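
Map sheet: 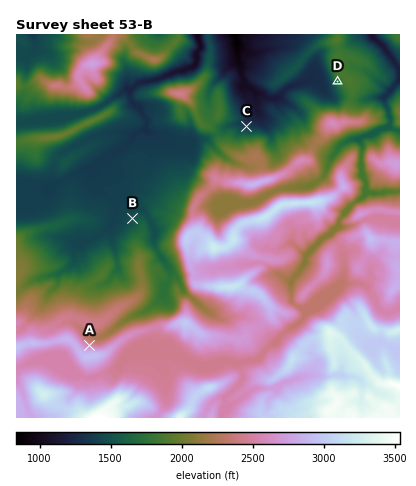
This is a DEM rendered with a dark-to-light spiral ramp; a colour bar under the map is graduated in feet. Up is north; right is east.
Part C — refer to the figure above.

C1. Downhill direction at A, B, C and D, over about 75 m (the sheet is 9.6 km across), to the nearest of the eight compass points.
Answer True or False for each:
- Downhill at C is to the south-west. False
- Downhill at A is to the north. True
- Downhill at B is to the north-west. True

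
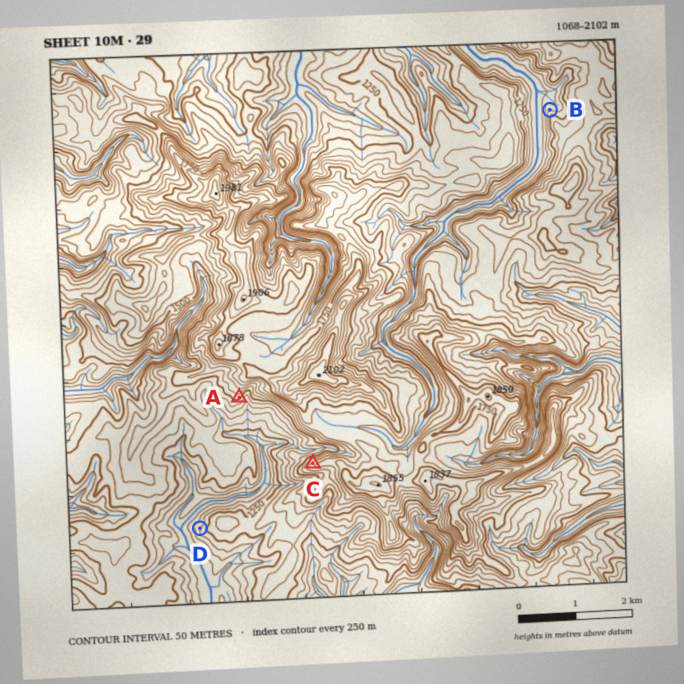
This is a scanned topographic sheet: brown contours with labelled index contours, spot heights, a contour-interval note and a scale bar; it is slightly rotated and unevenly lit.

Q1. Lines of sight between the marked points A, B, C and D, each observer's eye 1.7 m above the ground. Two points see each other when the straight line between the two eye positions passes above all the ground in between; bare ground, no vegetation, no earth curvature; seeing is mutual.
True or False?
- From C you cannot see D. True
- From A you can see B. False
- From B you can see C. False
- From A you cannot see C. False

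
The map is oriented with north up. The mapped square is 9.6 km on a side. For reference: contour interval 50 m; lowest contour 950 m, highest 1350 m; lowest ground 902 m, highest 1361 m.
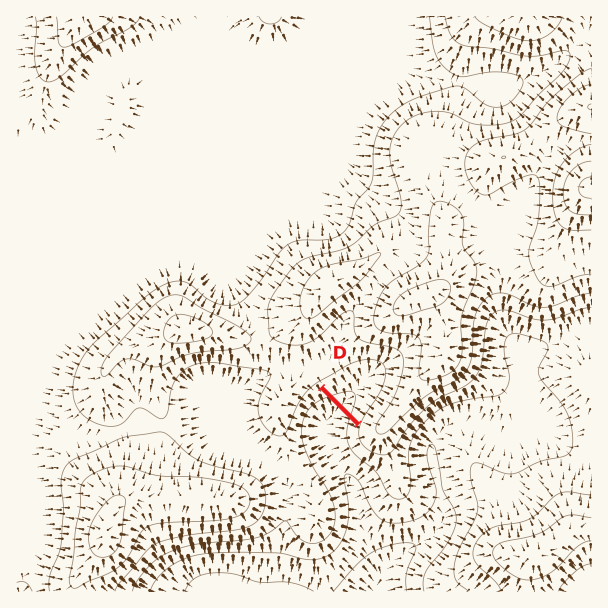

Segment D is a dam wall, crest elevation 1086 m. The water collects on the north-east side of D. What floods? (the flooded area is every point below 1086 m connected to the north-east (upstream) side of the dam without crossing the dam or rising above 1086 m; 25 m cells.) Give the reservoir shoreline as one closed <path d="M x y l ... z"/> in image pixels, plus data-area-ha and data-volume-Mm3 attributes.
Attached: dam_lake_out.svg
<path d="M371 366l-8 0-9 2-18 12-11 6 0 1 32 33 3-1 2-8 10-12 6-12 1-15-8-6z" data-area-ha="46" data-volume-Mm3="9.41"/>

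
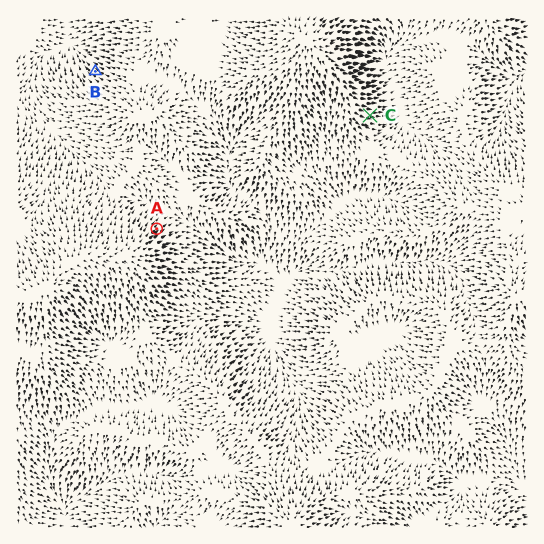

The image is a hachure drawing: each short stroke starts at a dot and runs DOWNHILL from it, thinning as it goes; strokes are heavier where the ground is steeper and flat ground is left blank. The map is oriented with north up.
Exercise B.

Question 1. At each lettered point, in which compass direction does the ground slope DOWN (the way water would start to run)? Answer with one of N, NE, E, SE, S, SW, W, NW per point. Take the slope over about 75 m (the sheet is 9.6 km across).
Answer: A NE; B NW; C E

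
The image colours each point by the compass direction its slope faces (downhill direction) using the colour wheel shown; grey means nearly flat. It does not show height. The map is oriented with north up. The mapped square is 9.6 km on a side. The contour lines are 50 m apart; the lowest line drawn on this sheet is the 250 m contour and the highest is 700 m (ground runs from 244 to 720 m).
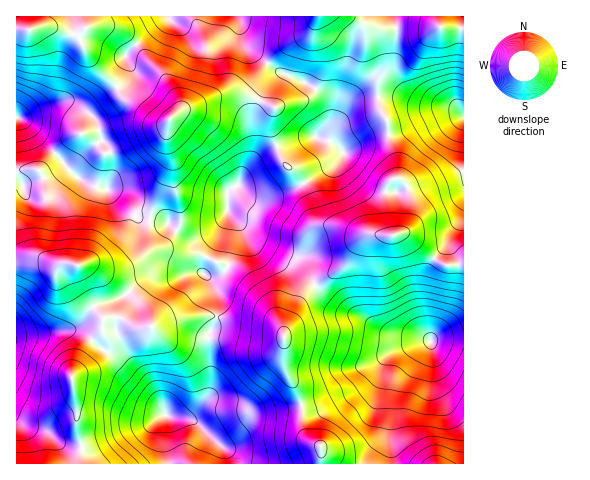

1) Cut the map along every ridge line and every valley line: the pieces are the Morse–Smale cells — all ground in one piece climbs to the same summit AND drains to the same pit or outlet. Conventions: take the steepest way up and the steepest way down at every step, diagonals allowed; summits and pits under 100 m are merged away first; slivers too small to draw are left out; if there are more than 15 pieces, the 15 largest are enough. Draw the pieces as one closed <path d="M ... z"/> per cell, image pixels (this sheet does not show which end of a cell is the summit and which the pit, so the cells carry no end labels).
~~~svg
<path d="M237 16l-69 0-42 39 3 11-2 12-35 27-3 2-7 0-12-6-9 0-22 7-18 10-4 0-1 62 9 4 25-9 14-11 7 8 17 12 18 5 18 19 12 9 14 2 3-11 11-21 6-21 0-13-3-13 2-20 11-10 36-15 11-3 21-2 19-26-25-22-2-20z"/><path d="M267 63l-19 27-21 2-42 16-9 5-8 11-1 16 3 13 0 13-6 21-11 21-3 12 18 2 12 11 15 6 22-11 10-14-8 23-15 30-1 5 5 4 13-2 5-4 12-34 0-11-11-15 0-17 4-4 6-3 15 12 13 0 42-16 28-18 8-9 0-4-7-7-19-7 8-7 6-11 0-15-2-5-17-13-33-14z"/><path d="M315 286l-12 9-19 37-1 29 3 9 11 20 4 10 1 26 2 7 7 8 9 5 1 18 70 0-2-38 5-38 24-37 12-10-7-4-40-6-16-12-31-13z"/><path d="M377 96l-17 3-10 5-11 16-14 15-7 3 18 6 7 7-3 8-12 10-35 20-33 10-15-5-8-8-10 7 0 17 3 5 27 25 40 21 18 23 27-16 15-23 10-10 25 0-5-10-1-37 3-7 7-3 2-6-10-35 0-13-8-14z"/><path d="M220 317l-4 2-2 7-5 9 2 32-1 26-18 22-10 3 12 3 29 26 4 17 93 0 2-8-2-10-9-5-7-8-2-7-1-26-17-33-1-34-6-7-11-3-25-1z"/><path d="M64 164l-18 13-21 7-9-3 0 79 22-1 18 5 20 0 1 17 3 9 23 28 15-1 22 12 11-1-16-29-10-11-29-20-10-4 8-1 14 5 11 0 19-8 9-12 3-28-14-3-12-9-18-19-18-5-17-12z"/><path d="M398 178l-8 2-4 8 1 37 5 10-25 0-10 10-15 23-27 17 21 21 31 13 16 12 40 6 8 5 6-3 26 1 1-76-17 2-6-3-17-13-14-14-9-4 5-3 3-8 1-26-4-12z"/><path d="M397 96l-19 0 0 3 2 11 8 14 1 19 7 19 0 16 10 5 4 12-1 26-3 8-5 3 9 4 29 26 8 4 14-2 3-1 0-147-13-9-31-2z"/><path d="M167 16l-84 0 2 12-7 7-29-9-9 0-9 4-14-1-1 88 5 1 18-10 22-7 9 0 12 6 7 0 3-2 35-27 2-12-3-11 35-31z"/><path d="M92 340l-8 10-12 24 5 31 0 25 4 14-1 19 87 1-3-18 1-33-10-22-11-13-20-17-23-13z"/><path d="M75 330l-59 6 1 128 63-1 1-19-4-14 0-25-5-31 8-18 12-16-8-7z"/><path d="M449 339l-17 1-8 6-29 38-6 42 3 38 72-1 0-122z"/><path d="M214 316l-34 2-34 11-9-1-19-11-8 0-6 2-2 11-10 10 9 8 23 13 25 22 17 32 20 2 11-7 14-20-2-55 7-13 1-4z"/><path d="M225 217l-12 15-18 7-15-6-12-11-18-2-3 28-9 12-19 8-11 0-14-5-8 1 10 4 29 20 10 11 8 17 8 10 7 0 17-7 13-2 28 0 2-22-6-12-9-11 6-16 10-19z"/><path d="M348 16l-30 0-7 15-6 6-22 12-15 13 11 10 25 9 17 11 8 7 2 5 0 15-6 11-7 7 7-2 14-15 11-16 10-5 18-3 0-14 6-15-3-14-16-27z"/>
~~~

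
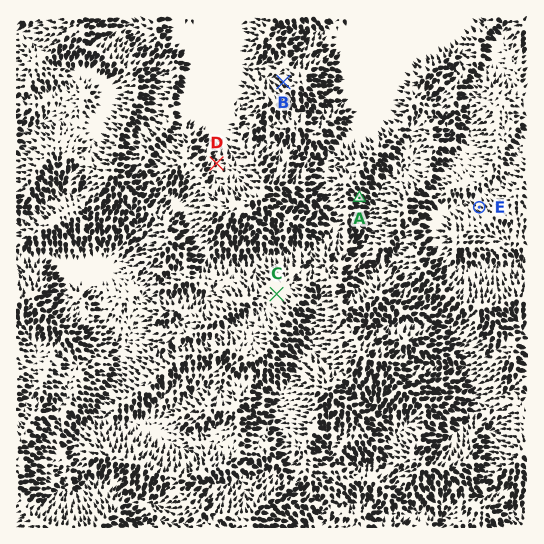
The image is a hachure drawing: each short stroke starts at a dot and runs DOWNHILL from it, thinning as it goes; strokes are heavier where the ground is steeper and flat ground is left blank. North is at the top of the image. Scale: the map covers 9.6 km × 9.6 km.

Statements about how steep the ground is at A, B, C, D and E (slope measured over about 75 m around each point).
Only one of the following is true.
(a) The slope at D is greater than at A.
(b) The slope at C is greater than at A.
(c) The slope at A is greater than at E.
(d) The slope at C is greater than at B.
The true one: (c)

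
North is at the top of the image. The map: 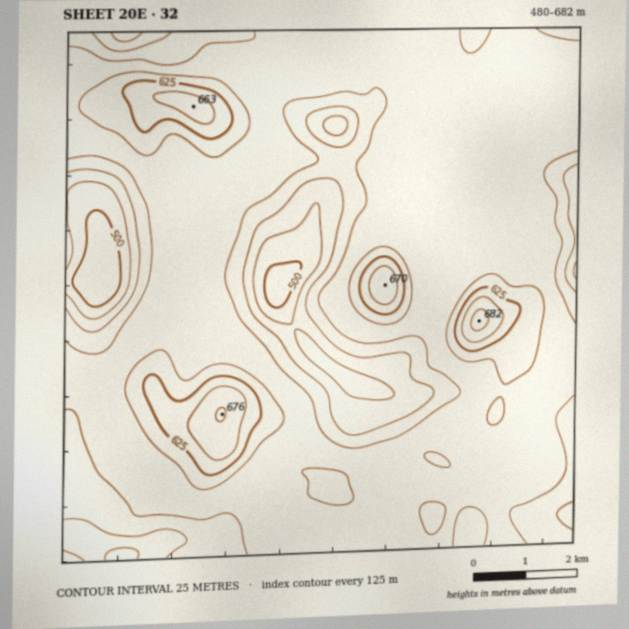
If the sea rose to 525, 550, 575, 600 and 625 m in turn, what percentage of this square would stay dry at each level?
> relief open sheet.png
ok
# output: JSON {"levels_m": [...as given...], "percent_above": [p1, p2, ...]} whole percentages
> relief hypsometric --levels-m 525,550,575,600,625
{"levels_m": [525, 550, 575, 600, 625], "percent_above": [94, 87, 72, 14, 6]}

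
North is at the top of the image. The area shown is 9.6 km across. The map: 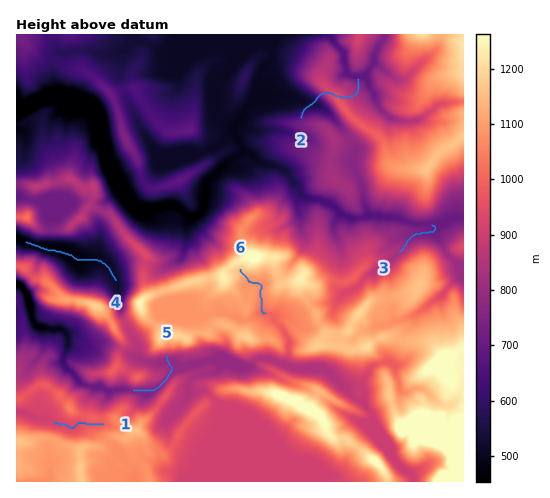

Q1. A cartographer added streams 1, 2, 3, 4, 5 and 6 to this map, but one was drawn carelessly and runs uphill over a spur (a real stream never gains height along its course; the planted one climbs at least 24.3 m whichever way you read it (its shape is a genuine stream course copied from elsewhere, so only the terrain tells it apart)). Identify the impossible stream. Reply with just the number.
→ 2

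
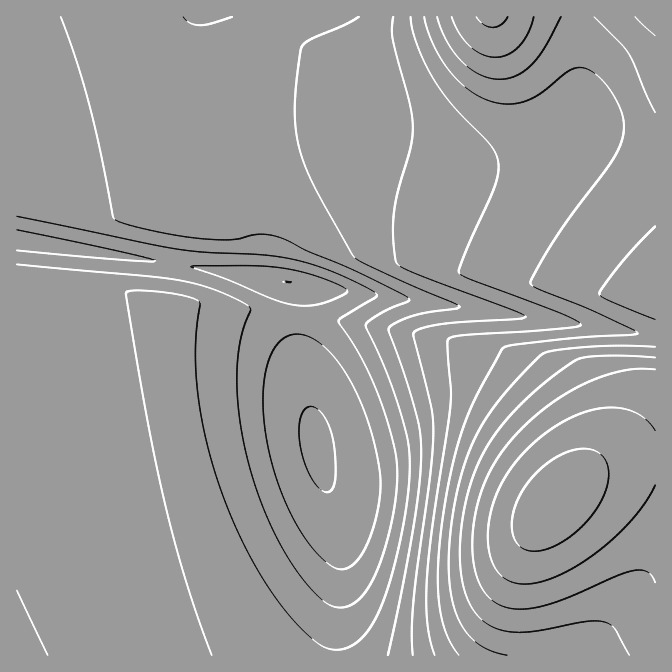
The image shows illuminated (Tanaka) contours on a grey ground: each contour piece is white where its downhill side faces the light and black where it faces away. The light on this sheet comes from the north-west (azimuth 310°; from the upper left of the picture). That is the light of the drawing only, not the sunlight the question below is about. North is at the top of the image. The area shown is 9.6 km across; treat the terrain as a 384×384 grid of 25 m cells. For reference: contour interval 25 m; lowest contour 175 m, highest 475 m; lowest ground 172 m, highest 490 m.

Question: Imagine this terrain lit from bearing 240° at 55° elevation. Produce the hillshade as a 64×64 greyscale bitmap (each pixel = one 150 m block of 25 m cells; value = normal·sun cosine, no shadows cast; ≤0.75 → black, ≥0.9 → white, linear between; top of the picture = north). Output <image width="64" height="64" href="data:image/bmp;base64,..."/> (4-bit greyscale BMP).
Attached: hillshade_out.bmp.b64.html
<image width="64" height="64" href="data:image/bmp;base64,Qk12CAAAAAAAAHYAAAAoAAAAQAAAAEAAAAABAAQAAAAAAAAIAAATCwAAEwsAABAAAAAAAAAAAAAAABEREQAiIiIAMzMzAERERABVVVUAZmZmAHd3dwCIiIgAmZmZAKqqqgC7u7sAzMzMAN3d3QDu7u4A////AHd3d3d3iIiIiIiIh3d2ZVZneJmru7u7qqmZiIiZmZmZd3d3d3eIiIiIiIh3d2ZVVmd4mqu8zLu6qZiIiIiZmZl3d3d3eIiIiIiIiHd2ZVVVZ4iau8zMy7qpmIiIiImZmXd3d3d4iIiIiIiHd3ZlVFVniJq8zMzMuqmYiIiIiJmZd3d3d3iIiIiIiId3ZlVERWeJqrzN3cy7qZiIiIiIiZl3d3d3eIiIiIiId3ZlVERFZ4mrvN3d3LupmIh3d4iIiXd3d3d4iIiIiId3dmVEREVniavM3d3cy6mYh3d3d4iId3d3d3iIiIiIh3dmVUQzRWeJq8zd3dzLqZiHd3d3eIh3d3d3eIiIiIh3d2ZUQzNFZ4mrzd3d3MupmId3d3d3iHd3d3d4iIiIiHd2ZUQzM0VniavN3u3cy6mYh3d3d3d3d3d3d3iIiIiHd3ZlQzMzRWeJq83e7dzLqZiHd2Zmd3d3d3d3eIiIiId3dlVDMzRFZ4mrzd7t3MupmId3ZmZnd3d3d3d4iIiIh3dmVDMzNFZ3irvN3u3cy6mYh3ZmZmZ3d3d3d3iIiIh3d2VUMzM0Vniau83e7dy7qZiHdmZmZmZ3d3d3d4iIiHd3ZUQzM0RWeJm8ze7t3LupmId2ZmZmZnd3d3d3iIiHd3ZlQzMzRWd4mbzN7t3cuqmYh3ZmZmZmd3d3d3eIiId3dlVDMjNFZ4iZvM3u3cy6qYiHdmZlVWZ3d3d3d4iId3d2VEMzNEVniJq83d3dy7qZiHd2ZlVVZnd3d3d3iIh3d2ZUMzM0VneImrzd3d3LqpmId3ZmVVVVd3d3d3d4h3d3ZlQzMzRWeIiavN3d3MuqmYh3dmZVVVV3d3d3d3d3d3dlVDMzRFZ4iZq83d3cu6mZiHd2ZlVVVXd3d3d3d3d3d2VUMzNFZ3iJq7zd3cy6qZiId3ZmZVVVd3d3d3d3d3d2ZUQzM0VneJmrzN3cy7qpmIh3dmZlVVV3d3d3d3d3d3ZlRDM0RWeImavM3czLqpmYiHd2ZmVVVXd3d3d3d3d3dmVEMzRVZ4iau8zdzLuqmYiId3ZmZlVVd3d3d3d3d3d2ZUQzRFZ3iZq8zdzLuqmZiIh3d2ZmZVZ3d3d3d3d3d3ZlREREVniJqrzNzMuqmZmIiHd3ZmZmZnd3d3d3d3d3dmVEREVWeImrvMzMu6qZmIiId3d2ZmZmd3d3d3d3d3d2ZVRERWZ4mavMzMy6qZmIiIiHd3ZmVVR3d3d3d3d3d3ZlVERVZ3iaq8zMy7qpmIiIiHdmVUMyInd3d3d3d3d3dmVURVZniJq7zMzLqpmIh3dmVEMyIRERd3d3d3d3d3d2ZVVVVmeJmrvMzLqph3ZVREMzIiIiIzR3d3d3d3d3d3ZlVVVmd4mqu7uqmHZUQzMzMzM0RWZ4iXd3d3d3d3d3dmZVVWZ3iImZmIdmVEMzNEVWeImqq7u7d3d3d3d3d3d2ZVVURVVWZnd3ZmVVVmd4mqu7u7u7u7t3d3d3d3d3dmVEMiIjNEVmd3iIiZmqu7u7zLu7u6qpmXd3d3d2ZlVDMiERESM0V4mrvMzMzMzMu7u7qqmZiIiHd2ZlVEQzMyIiIiI0Vnmrzd3d3dzMu7uqqZmIiIiHd3dUQzMzMiMzM0RVZ4mavM3d3d3cy7qpmYiIiIiIiHd3dzIiIzNEVWeImZqqqru8zN3My7qZmIiIiIiIiIiHd3d3M0RWd4maq7u7qqqqqru7u6qpmYiIiIiIiIiIiHd3d3d4maqru7u7u6qpmZmZmZmZmZmYiIiIiIiIiIiHd3d3d7u7u7u7uqqZmIh3d4iJmZmZmYiIiIiIiIiIh3d3d3d3u7u6qpmYiId3d3d3iIiZmZmYiIiIiIiIiIh3d3d3d3epmYiIiHd3d3d3d3eIiJmZmIiIiIiIiIiIiHd3d3d3d4h3d3d3d3d3d3d3eIiIiIiIiIiIiIiIiIiHd3d3d3d3d3d3d3d3d3d3d3d4iIiIiIiIiIiIiIiIiId3d3d3d3d3d3d3d3d3d3d3d3iIiIiIiIiIiIiIiIiIiHd3d3d3d3d3d3d3d3d3d3d3eIiIiIiIiIiIiIiIiIiId3d3d3d3d3d3d3d3d3d3d3d4iIiIiIiIiIiIiIiIiIh3d3d3d3d3d3d3d3d3d3d3d3iIiIiIiIiIiIiIiIiIiHd3d3eIiHd3d3d3d3d3d3d3d4iIiIiIiIiIiIiIiIiId3d3iIiId3d3d3d3d3d3d3d3iIiIiIh3iIiIiZmZiIh3d3iIiJl3d3d3d3d3d3d3d3d4iIiHd3eIiImZmZmYh3d3eIiJqnd3d3d3d3d3d3d3d3d3d3d3eIiImZqqqZiHd3d4iImrd3d3d3d3d3d3d3d3d3d3d3d4iImaqrqqmId3d4iImrt3d3d3d3d3d3d3d3d3d3d3d3iImaq7u6qYd3d3iImau3d3d3d3d3d3d3d3d3d3d3d3iIiaq7zLuph2ZneIiaq7d3d3d3d3d3d3d3d3d3d3d3eIiZq8zMy6l3ZmZ4iZqqp3d3d3d3d3d3d3d3d3d3d3d4iJq7zdzLmHZlZniJmqqnd3d3d3d3d3d3d3d3d3d3d3iJmrzd3LqYdlVWeImaqqd3d3d3d3d3d3d3d3d3d3d3eImrzN3cupdlVFZ4maqqp3d3d3d3d3dmZnd3d3dmZ3d3iavN3dy5h2VEVniZqqqnd3d3d3d3dmZmZnd3ZmZmZ3eJq83d3KmHVERWeJmqqq"/>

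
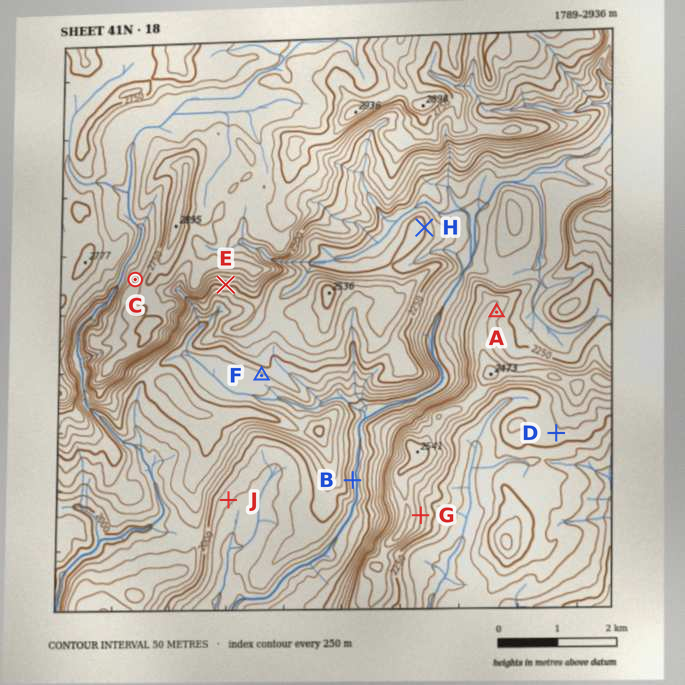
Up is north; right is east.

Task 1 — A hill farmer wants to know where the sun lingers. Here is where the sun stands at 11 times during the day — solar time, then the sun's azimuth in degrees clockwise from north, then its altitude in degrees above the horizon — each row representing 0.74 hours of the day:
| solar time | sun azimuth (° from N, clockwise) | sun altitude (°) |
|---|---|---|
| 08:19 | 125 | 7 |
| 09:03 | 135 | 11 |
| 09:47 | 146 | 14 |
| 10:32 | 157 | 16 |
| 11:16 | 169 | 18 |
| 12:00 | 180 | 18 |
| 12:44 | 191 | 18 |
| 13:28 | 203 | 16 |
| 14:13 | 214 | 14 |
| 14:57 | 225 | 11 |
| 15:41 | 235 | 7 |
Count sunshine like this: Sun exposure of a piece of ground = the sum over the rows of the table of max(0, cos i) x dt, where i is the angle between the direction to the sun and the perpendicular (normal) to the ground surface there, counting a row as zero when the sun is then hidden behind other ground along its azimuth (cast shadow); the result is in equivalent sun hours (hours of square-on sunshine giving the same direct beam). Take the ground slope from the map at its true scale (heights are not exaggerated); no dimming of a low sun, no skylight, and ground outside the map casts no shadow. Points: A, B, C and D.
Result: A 3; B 0.4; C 0.8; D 2.7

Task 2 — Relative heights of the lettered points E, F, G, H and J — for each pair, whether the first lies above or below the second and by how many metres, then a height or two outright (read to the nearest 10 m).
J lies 600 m below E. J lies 440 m below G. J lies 340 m below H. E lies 330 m above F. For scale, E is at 2510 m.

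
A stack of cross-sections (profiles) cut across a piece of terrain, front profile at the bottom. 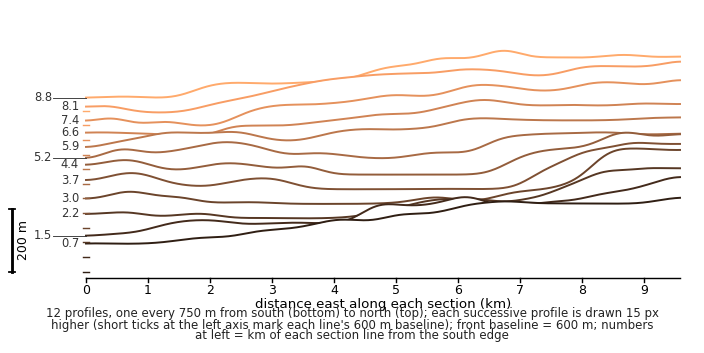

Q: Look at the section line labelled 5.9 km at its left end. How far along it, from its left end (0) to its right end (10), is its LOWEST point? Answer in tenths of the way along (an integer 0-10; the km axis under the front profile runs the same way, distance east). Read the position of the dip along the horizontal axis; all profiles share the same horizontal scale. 0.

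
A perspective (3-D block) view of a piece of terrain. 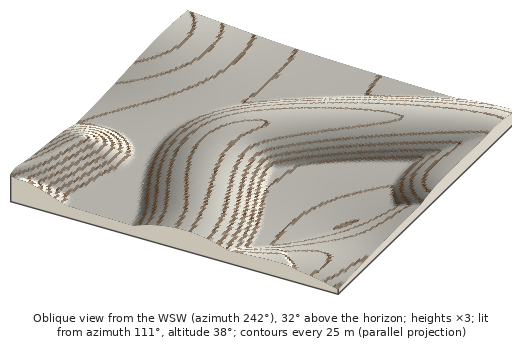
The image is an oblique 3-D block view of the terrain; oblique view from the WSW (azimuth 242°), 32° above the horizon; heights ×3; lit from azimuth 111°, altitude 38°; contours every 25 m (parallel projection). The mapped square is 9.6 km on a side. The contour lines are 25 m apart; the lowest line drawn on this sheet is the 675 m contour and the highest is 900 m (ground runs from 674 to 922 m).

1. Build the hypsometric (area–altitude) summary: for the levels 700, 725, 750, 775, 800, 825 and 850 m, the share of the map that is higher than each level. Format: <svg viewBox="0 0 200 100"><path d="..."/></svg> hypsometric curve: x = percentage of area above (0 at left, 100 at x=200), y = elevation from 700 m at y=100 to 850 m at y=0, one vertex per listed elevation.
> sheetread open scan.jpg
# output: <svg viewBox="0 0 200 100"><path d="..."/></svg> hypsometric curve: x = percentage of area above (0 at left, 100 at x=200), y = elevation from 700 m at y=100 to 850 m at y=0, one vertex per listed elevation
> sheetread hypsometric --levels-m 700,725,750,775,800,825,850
<svg viewBox="0 0 200 100"><path d="M191 100l-24-17-25-16-43-17-30-17-29-16-25-17"/></svg>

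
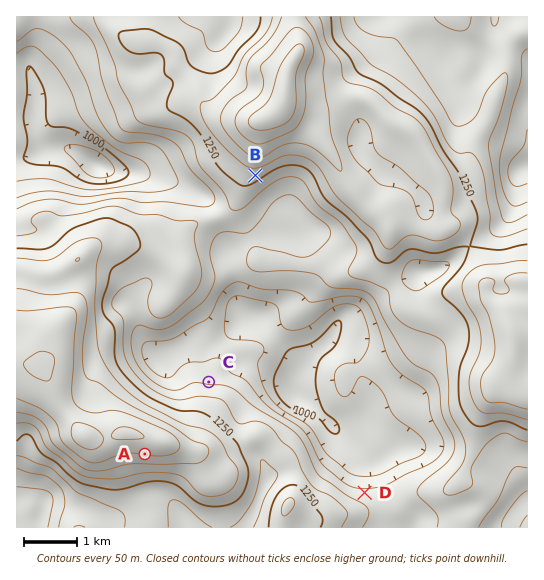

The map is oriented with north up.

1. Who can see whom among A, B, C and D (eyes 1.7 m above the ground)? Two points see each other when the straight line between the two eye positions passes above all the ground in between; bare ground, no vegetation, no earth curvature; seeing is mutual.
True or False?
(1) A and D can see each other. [False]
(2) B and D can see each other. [True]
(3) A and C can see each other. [False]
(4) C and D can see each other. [False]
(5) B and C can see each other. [True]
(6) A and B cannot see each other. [True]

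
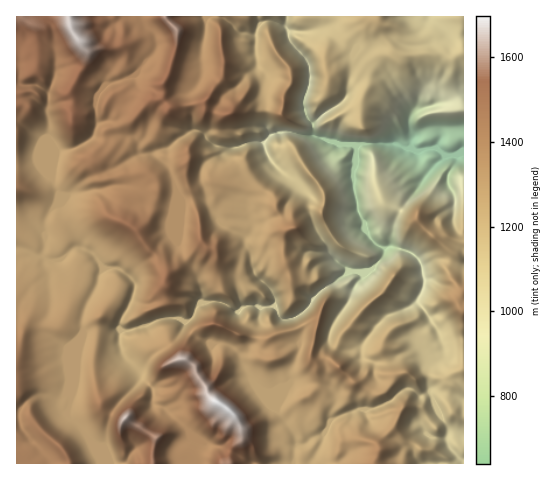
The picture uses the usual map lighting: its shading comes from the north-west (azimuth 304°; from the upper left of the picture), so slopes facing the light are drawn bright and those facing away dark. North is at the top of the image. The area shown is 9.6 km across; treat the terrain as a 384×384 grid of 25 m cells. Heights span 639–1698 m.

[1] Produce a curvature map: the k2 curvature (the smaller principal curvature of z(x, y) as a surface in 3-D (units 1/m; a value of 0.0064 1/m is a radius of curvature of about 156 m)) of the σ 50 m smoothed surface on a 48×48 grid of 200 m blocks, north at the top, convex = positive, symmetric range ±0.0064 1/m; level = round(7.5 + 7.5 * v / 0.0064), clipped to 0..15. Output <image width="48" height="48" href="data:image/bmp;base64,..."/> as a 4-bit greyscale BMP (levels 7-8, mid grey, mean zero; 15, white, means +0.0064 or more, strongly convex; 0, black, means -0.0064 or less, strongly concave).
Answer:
<image width="48" height="48" href="data:image/bmp;base64,Qk32BAAAAAAAAHYAAAAoAAAAMAAAADAAAAABAAQAAAAAAIAEAAATCwAAEwsAABAAAAAAAAAAAAAAABEREQAiIiIAMzMzAERERABVVVUAZmZmAHd3dwCIiIgAmZmZAKqqqgC7u7sAzMzMAN3d3QDu7u4A////AHd3Z3Z3VWaHV3dYlkVmZ3d3d3d2aGVWZXdmeGZ3R0V2V4dlVXdmd3dnh2eIdliHR3Z3h2Z1Z1V4VndVV4dWd3Zmh3eGZ2ZVZ2Z3Zmd1ZmdodmVmhohWh3dlh3ZmdmVnVlh2Z3Z1WWdmZWZ3eHdmd3eFZ4Z2dlZ1Z0hmd3aHKIVWZ1eHiIZWd3d2ZFVneGZkl1Znd3aJQ3ZGdmeIiGVnd3d3eGZBSWdWdoZnd2Z4dEhHdmh3dlZ3d3h3Z2eII0RXZod3d2Z3d1VFZmZ1Vmd3d3Z2Z4ZndFZXh3d3d3d3d3VWVWdXZmd3d2d1d2dYh4Vnd3d3d3d3d2ZJh2hFdWd3ZWh1l2ZWZ2V3aId3d3d3dndEeZdFdmd4hkhXZVV2Vmd3d4d3d3d3doiFR3ZGVWZmZ0dEVmWId3d3d3d3d3d3Zoh3ZGNEV3aId1Zgd3R3Znd2Znd3iHdmVCNYlFZ4d2Zmd2ZxaIc3h2ZmZ3d3eHaIdHYgEQaIZGZnADeFF3ZTZ4dHV3d3eHWIdGiHdnF5QCMQWQGHM3dmMlNmaXd3eHZ3dzd3d2IQJlNwaZB5YmeHd0R3h3d3d3dneDd4h3V4hIdwd0UEZUZ4Z3J3eHd3d3hniEZ4h3V3dnYWaHeRF0VnhoJVd3iHd3h2dWZnh2Z3dnN3d3aXUjJHp3F3dnh3d4hmZ3Z3d1ZodnV2iGdWFHcFeXFnVXd3dndnd2dnZmeId2Z2d1RRV3lyUwVmd3d3d2d3d3d2Zmh4d2d2dWdTh3YDJGd3d3d3eHdnd3d2d2hnZnd3dnYXdmJnOHeIdnd3h3d3iIh2d2dlZ3dniZNHZmN3OIdXRnd3h3d4iHd2d2hWd3d2Z2GHZzR4RZlmRnd3d3d4dmd3Z2dHd3doV3R3ZwiIcol3RXd3d3d3d3d3Z2Znd3d4hWRYdwiIdidmVYd3Z2ZVZ3d4Zndod3d3ZVV4dhiId0N2J4d3Z3Z4d3d4VnWIh3d2ZleGZSiIh3NXKXd3Z4h2Z3iHV3R3h3dmVnd1dTeHd3Y2SHZ3Z4iHdmd2aIZWd4djdndWdieHZ3d0VHZ3ZVeHd3ZVV5dlI3gneIdnZzeWZVVlZXZ3VlJnd3d3U4cjZAEIeoUxESABNmd2h4ZmaIdIdmZ4dSI3ZodQAAA2WImGZlV2Z1d0aIhFd4dmZ1ZmdlQ1iIBZV4h2ZkZVRHlzeIhHd4dXmFZ1mXZWpjERd3d2dTeIh3hUd3c4d3d2h2eEZ2ZldwaUBnd4dVVFeHaDiHdHh3eHVVaGRoZVhiN4cnd3Z3Z3dlVEaHd1Z3ZodnVmZGdWZ3B4dXeHd3Z3d2iGV3ZmdWZndnZmhlZnaIBohXd3eHZ3h2iHVmZmeHZ2h3Znh3VmeYCHdnd3eGd3d3d3VmiGZ3dmd2Znh3V2dxJ4d3d3iHd3h3d3Voh3eHd1Z2ZXdXR4cid4d3d3d3d3eHd2V4h2eHd1Z2ZIdXR4YYd3d3d3Z3d3d3eGWHZmeHdVeXZIc1N4M1Znd3eHd3d3d3d2aHZndnZYZFZEJoYiN5h3d3iHZnd3eA=="/>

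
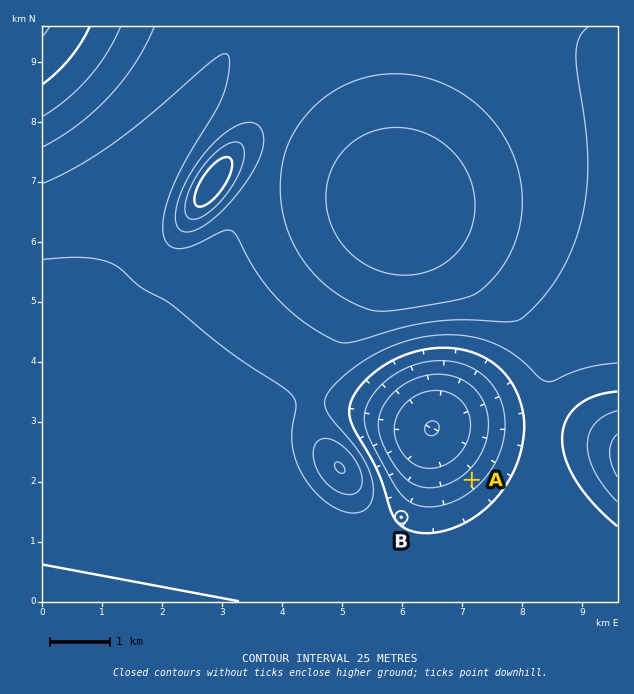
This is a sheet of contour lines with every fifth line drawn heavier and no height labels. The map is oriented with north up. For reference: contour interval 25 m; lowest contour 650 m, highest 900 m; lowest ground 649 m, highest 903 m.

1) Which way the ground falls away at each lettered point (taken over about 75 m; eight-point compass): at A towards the NW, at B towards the NE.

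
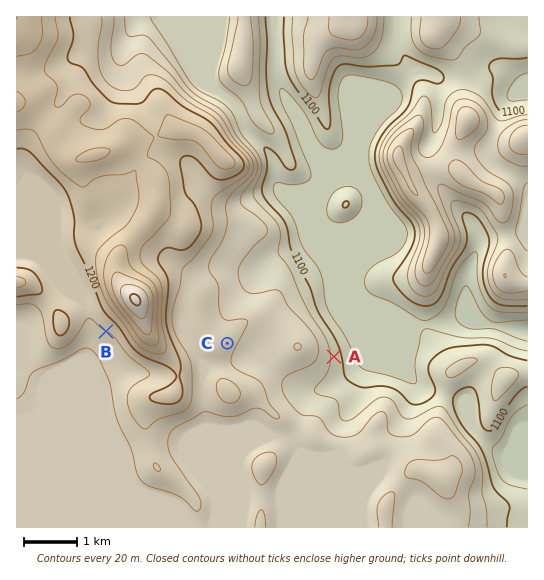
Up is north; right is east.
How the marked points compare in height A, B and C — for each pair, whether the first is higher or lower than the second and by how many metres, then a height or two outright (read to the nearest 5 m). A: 65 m lower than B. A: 55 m lower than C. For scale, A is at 1115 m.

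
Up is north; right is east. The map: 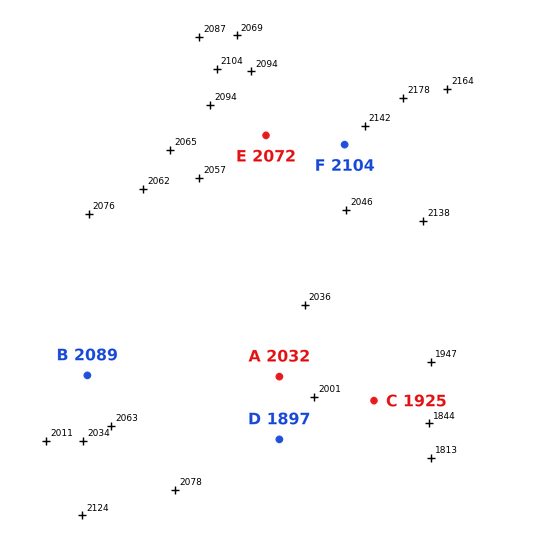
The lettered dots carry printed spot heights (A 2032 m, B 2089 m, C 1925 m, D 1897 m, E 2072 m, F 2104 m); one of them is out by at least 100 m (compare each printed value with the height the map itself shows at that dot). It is D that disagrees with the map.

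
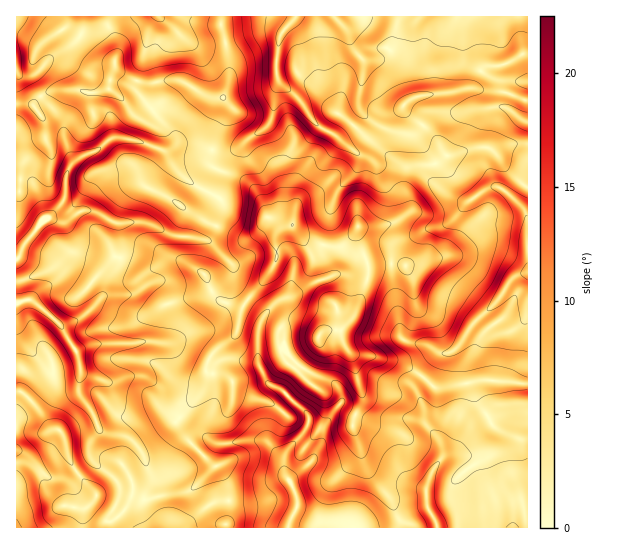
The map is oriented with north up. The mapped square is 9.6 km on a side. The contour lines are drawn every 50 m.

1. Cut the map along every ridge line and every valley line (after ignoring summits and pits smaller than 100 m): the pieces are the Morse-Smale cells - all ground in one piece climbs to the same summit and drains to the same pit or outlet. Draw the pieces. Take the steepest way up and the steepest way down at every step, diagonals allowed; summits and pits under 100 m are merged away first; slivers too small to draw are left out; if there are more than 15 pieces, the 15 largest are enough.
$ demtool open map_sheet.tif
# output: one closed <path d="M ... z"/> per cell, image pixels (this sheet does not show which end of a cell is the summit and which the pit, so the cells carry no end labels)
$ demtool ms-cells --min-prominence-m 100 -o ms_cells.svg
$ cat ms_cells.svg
<path d="M115 67l-4 10-2 12-16 4-10-2-30 0-12 5-7 9-18 0 0 286 7 2 13 13 12 19 15 9 5 23 5 10 23 27-1 5-12 14 0 15 142 0 3-10-1-36-8-15-6-2-25-24-12-19 28-33 4-14-1-10 5-11 24-20 7-28 21-25 12-20 0-26 6-7 7-2-16-7-6 0-12 14-6 4-8 0-52-25-2-3 10 0 11-11 11-25 0-3-8-5 0-11 5-19 12-24-1-9-4-5-17-1-28-16-21 3-20-2-18-9z"/><path d="M291 225l-9 3-5 5 0 24-6 14-28 35-7 28-17 13-10 11-2 7 1 10-4 14-28 33 12 19 25 24 6 2 8 15 1 36-3 9 302 1 1-143-17-4-32-1-28 7-16 1-18-16-16-9-27-7-23-3-6-6-5-16 13-14 15-39 0-13-9-20-2-15-14 15-14 2-24-7z"/><path d="M527 16l-305 0-1 13 8 34 0 16-5 15 4 17-15 32-2 22 8 6 15 4 16 9 9 11 10 22 16 8 6 0 14 15 5 3 19 4 12 0 12-12 5-8 20 0 16-4 15-12 0-10-4-10 0-14 5-9 7-3 18-1 11-8 27-8 16 0 6 3 16-7 17-1z"/><path d="M527 144l-16 0-16 7-6-3-16 0-27 8-11 8-22 3-5 3-3 7 0 14 4 10 0 10-12 10-11 4-29 2 2 18 9 20 0 13-15 39-13 14 5 16 6 6 23 3 27 7 16 9 18 16 16-1 28-7 49 3z"/><path d="M221 16l-112 0-1 10 7 12 2 11-2 17 4 6 18 9 20 2 21-3 28 16 17 1 6-18 0-16-8-34z"/><path d="M107 16l-90 0-1 87 18 2 7-9 12-5 30 0 10 2 16-4 2-12 4-8 2-20-2-11-7-12z"/><path d="M21 392l-5 1 0 134 66 1 1-15 12-14 1-5-23-27-5-10-5-23-5-5-8-2-14-21z"/><path d="M222 171l-3 0-6 16-10 18-9 6-6 0 49 25 12 1 8-5 10-13 4-1-4-3-8-20-9-11-16-9z"/>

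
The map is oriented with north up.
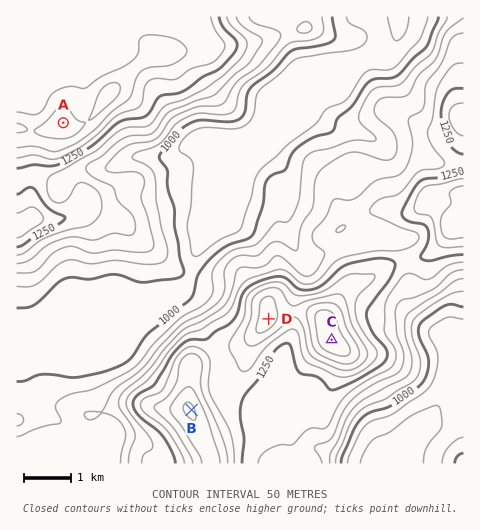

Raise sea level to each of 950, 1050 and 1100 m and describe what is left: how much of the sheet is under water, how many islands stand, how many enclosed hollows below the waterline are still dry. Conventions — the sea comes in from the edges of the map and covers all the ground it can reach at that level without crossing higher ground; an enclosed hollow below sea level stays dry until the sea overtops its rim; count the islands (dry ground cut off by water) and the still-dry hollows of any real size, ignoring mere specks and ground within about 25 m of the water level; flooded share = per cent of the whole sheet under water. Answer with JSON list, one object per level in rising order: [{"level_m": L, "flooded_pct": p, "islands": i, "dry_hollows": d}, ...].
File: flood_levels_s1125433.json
[{"level_m": 950, "flooded_pct": 13, "islands": 0, "dry_hollows": 0}, {"level_m": 1050, "flooded_pct": 34, "islands": 0, "dry_hollows": 0}, {"level_m": 1100, "flooded_pct": 44, "islands": 0, "dry_hollows": 0}]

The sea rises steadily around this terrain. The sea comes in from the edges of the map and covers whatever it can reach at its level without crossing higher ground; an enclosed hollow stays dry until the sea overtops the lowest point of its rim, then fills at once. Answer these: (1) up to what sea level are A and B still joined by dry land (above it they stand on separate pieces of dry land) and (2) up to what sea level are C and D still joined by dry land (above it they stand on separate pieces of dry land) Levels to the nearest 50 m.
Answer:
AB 1000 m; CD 1350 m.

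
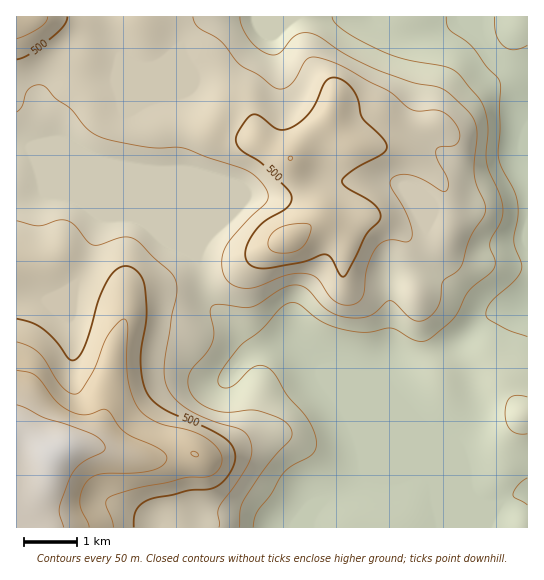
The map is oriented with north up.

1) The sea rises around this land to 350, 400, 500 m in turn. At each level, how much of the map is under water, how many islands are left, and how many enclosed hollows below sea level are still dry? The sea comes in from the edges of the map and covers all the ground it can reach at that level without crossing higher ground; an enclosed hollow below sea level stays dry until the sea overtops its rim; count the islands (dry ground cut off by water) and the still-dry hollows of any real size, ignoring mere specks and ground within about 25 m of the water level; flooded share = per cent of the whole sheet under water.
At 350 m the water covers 27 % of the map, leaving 0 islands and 0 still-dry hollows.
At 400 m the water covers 36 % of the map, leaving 0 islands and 0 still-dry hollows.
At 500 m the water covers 80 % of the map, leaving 1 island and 0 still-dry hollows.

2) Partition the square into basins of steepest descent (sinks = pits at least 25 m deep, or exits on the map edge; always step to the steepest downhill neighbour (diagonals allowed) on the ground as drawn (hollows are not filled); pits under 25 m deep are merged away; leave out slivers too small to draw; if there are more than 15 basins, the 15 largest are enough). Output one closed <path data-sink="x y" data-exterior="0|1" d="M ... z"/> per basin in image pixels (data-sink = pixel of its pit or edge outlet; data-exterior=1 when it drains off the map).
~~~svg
<path data-sink="527 126" data-exterior="1" d="M527 16l-511 1 1 511 195-1-9-25 0-29-4-16 7 0 15-5 30-23 6-15 3-15 0-12-3-8-10-16-12-11-17-9-45-15-32-4-15 0-4 4 3-11 2-20 7-9 33-7 32-14 36-3 10-3 36-20 13-4 24-16 13 4 13 12 1 17-2 19 4 7 10 3 41 0 9 2 8 6 4 10 2 25 7 21 13 21 16 1 21-2 13 5 14 14 15 25 5 5 3-1z"/><path data-sink="527 491" data-exterior="1" d="M321 221l-7 2-20 14-13 4-36 20-10 3-36 3-32 14-33 7-7 9-4 30 3-3 15 0 32 4 45 15 17 9 12 11 10 16 3 8 0 12-3 15-6 15-30 23-15 5-7 0 4 16 0 29 9 25 315 1 1-111-8-6-15-25-14-14-13-5-21 2-16-1-13-21-7-21-2-25-4-10-8-6-9-2-41 0-10-3-4-7 2-34-10-11z"/>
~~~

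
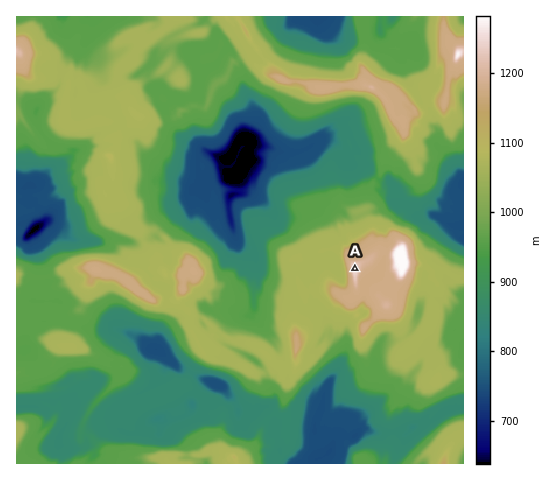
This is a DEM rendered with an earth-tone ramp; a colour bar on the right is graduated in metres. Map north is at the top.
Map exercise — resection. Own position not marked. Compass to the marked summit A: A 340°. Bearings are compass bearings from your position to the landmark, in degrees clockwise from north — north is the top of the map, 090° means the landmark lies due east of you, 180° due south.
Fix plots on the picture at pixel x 375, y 324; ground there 1105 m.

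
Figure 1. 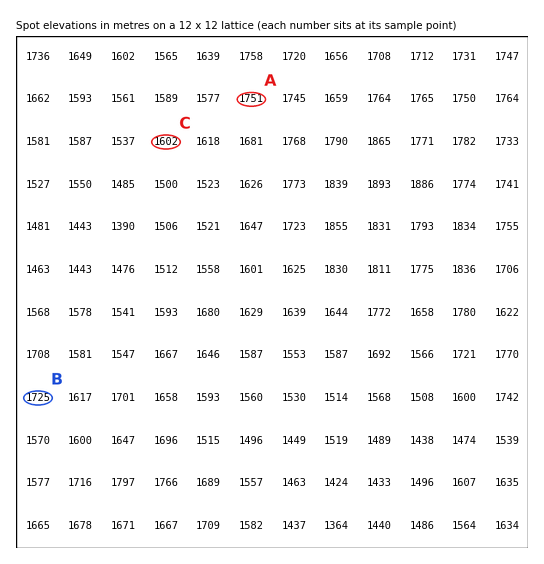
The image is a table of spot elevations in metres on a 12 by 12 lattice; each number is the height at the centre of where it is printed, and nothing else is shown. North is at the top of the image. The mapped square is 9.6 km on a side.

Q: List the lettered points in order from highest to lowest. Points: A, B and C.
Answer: A B C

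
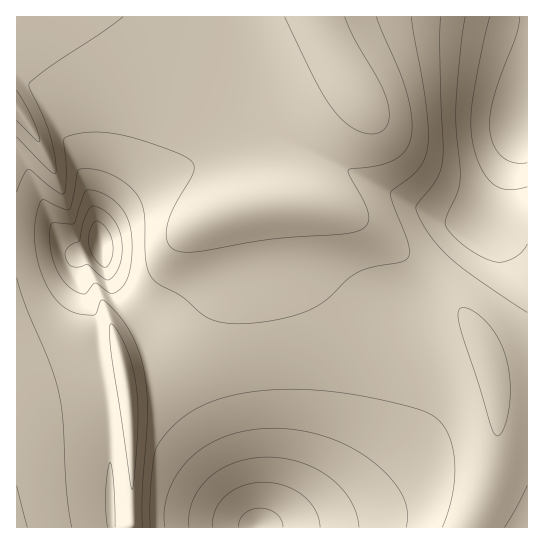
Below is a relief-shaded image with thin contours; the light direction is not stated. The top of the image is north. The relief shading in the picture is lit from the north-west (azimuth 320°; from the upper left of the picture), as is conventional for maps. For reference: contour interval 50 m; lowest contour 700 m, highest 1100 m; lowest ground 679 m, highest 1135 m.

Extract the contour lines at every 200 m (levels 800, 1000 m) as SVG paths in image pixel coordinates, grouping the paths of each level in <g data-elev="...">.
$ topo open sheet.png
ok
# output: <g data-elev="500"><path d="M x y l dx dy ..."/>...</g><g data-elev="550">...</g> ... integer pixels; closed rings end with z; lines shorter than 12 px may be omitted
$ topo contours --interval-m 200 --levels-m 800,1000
<g data-elev="800"><path d="M189 527l0-13 4-13 6-12 10-11 12-9 14-7 16-4 16-1 18 2 16 3 16 7 13 9 12 11 9 12 6 13 2 13"/><path d="M105 267l-6-3-5-6-5-13 1-15 3-7 4-2 5 2 5 6 5 13 0 16-3 7z"/><path d="M527 187l-18 3-8-2-7-3-7-7-5-8-9-24-2-20 1-23 9-47 9-39"/></g><g data-elev="1000"><path d="M72 527l-5-34-4-71-4-29-8-27-24-57-10-31"/><path d="M131 489l2 1 1-9 3-46 1-25-1-21-4-20-6-18-8-18-8-9-2 6 2 21z"/><path d="M17 192l6-17 6-6 24 20 10 5 2-4 1-15-2-33 1-4 18-5 24 0 24 4 30 10 24 9 8 7 1 6-1 5-19 33-7 19-1 9 1 7 4 5 6 4 8 1 12 0 69-12 76-6 19-4 7-7 0-9-4-13-15-26-1-5 31-5 18-7 10-11 5-16-1-20-6-24-29-70"/></g>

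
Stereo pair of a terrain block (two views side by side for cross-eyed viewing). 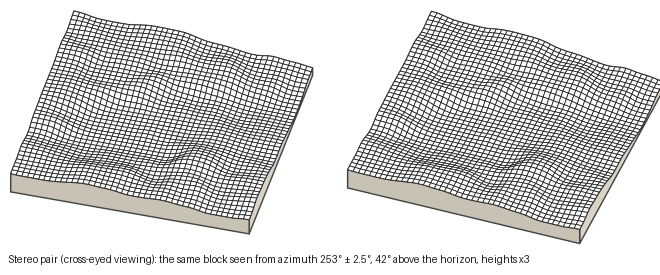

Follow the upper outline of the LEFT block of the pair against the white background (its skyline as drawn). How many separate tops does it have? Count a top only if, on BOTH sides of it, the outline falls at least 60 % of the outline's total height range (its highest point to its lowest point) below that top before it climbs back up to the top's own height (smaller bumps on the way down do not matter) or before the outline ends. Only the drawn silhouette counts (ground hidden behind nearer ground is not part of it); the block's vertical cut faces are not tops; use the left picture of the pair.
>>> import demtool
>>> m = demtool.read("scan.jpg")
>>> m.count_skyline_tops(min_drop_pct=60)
0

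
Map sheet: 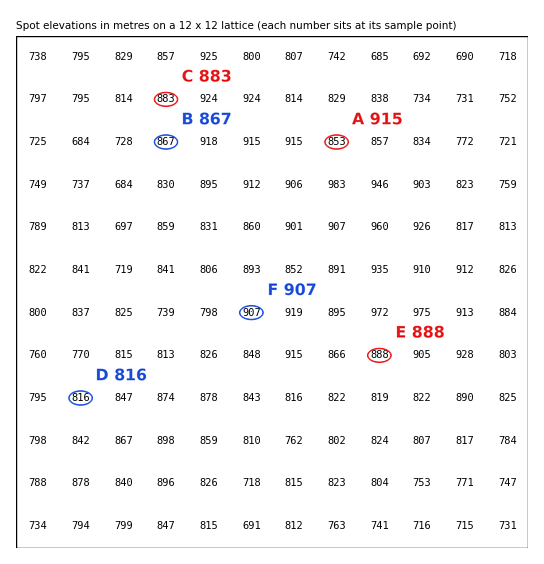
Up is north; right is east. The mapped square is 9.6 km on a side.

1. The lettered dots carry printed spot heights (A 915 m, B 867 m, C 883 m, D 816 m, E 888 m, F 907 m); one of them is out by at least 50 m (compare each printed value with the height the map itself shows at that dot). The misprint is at A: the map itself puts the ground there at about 853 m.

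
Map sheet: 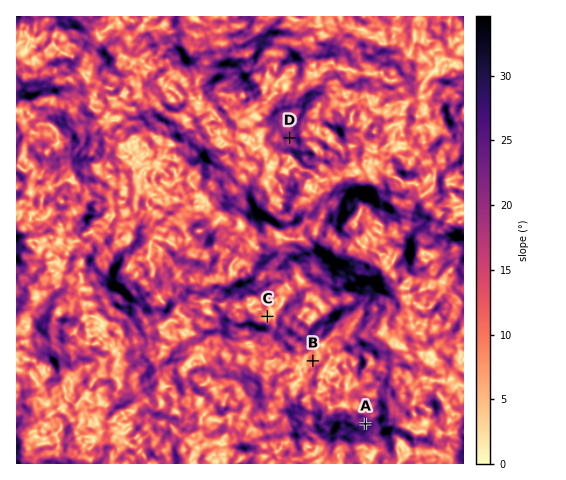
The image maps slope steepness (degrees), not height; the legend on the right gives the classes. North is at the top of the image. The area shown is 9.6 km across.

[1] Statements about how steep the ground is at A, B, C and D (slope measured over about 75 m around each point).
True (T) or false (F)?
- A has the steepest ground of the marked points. T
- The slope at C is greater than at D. F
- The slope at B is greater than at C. T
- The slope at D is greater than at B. T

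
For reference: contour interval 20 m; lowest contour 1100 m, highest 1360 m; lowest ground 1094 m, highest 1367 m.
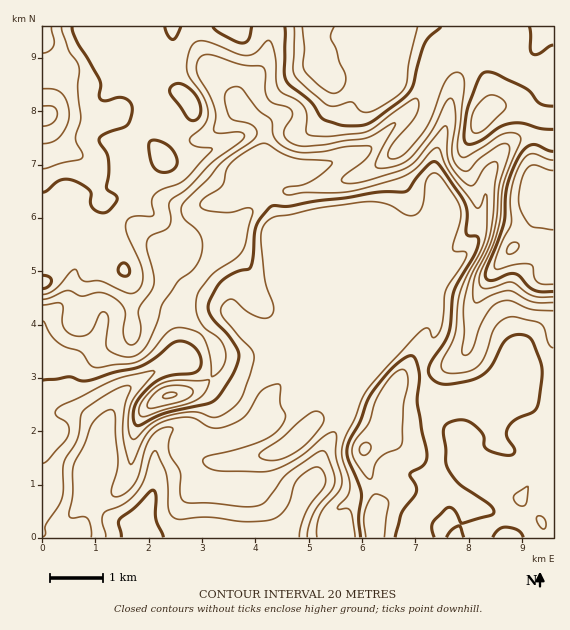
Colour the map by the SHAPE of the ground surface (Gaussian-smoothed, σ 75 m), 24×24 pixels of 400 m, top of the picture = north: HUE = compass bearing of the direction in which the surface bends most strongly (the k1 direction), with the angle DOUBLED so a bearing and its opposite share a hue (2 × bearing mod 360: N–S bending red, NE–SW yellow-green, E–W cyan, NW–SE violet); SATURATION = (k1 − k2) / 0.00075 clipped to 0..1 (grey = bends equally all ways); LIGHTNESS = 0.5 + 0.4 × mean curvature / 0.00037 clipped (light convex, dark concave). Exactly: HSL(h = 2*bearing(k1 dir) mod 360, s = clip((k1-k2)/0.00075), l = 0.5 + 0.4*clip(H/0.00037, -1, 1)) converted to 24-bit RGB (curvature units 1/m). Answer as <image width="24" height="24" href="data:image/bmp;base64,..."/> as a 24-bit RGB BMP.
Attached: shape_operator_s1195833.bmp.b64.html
<image width="24" height="24" href="data:image/bmp;base64,Qk32BgAAAAAAADYAAAAoAAAAGAAAABgAAAABABgAAAAAAMAGAAATCwAAEwsAAAAAAAAAAAAAZ7dTcIWyr4F8f0WAYWh+jVOMrLFad2lSfXFPhoJPdYtQNHeBbFrMv4RmGSFf+vzOVlCCUV6Lq6iHXYGgrIqskV2OW3R6fbOCub6JNoh4tzx8y2FQJ35XSkOSwoqPgXahe4WgiJKkjqShUpeYGIGG6J/NGjW28eysqVmyWH6FZ49tj2hmd1ZGl1lYg7WWYY5+w8CORUmDTlqC3ompWdG5ID5ntbR9m2x1j41pioJloY9ZdYpOLV9QRUwkt00vluVRhlpkmmSPcmaAkll2fqi2dqq0r3OQYGSQw7diQnJjUm59nT908thvGRhtjbNveZXBmYjRnHfR23jRwoNfKGpWIDFz2r6Op8xnbnxXZZ1uVVyLfqiPb5R7gW1qboJjq2qItI+afpS3NFN4Zi6c/9iDBjM7osqIfVgnV3YbP40tRj7B+LPq1n7fAFRnj+DK4ZezfHWpcJecYVWDkpx8cod6hGaHeZJue4twkphpv2lbQEduFC5s/8zNfHkQGzECaaArg66BRZhqP3ZfSIQ44ISJN1jPG2x04JRspaZ1WmOOYnmJjJV0iGt2aYSEdJ6Ak2t9j3VmqmJYgINgC1xXO7/8+sz/1Mz/T7r4dKCZjoCaNl1unnSRdrVgiFNzIWB24Iuj06+FRWSDgXZwfoFwf4B9f4B/cH54p2FtgXyOo2Siwmx+f3g+ADMDIZMA008k/B+btpR0XnOQZGSsRZ2QroZ3emuBZYJ9EHlg+dLWdDm2yzWTsaJFNJY4bYJ8fHyAkKpSiF1yfFRcvIa2yHbYqtC9IY9aNkYjfJI+y9moY3i7WFajiWWJg4FwgH5/f4B/U4BtEqEW4U95MjDF4KfAt7GWPnOAem+As2tNe0ugnLGQSaGck2qr1b+xiFKvRVOYa+Ktg8mNdCdKgWY3d4F7f4B/f4B/f4B/f4B/TH9uyqZKJD9l3Ipjw6l4YU53ZlpLf7NdI28yu7F9XlF7aoJHx8dVgVySdaivar9LWyg0mEV8mtKgRGOQf3+Af4B/f4B/f4B/gXl8RYtXUjCBzYVk1q10ZU9ti0dRdpAvXuvXMKlfj0l/bKNemMl7WH6YjJNkoXhcRVNtZqyIacxlb0+Cf3+Af4B/f4B/f4B/a2WLsJNyKFp8T0jH/5OVPHRynEG0wZTW1GuvUFS0dWi1oLXGmsSsY0mSnnCPpXuRkV+UPcZROEWhdnKAf3+AgIB/f4B/f4B/dYGAppdeQ0ytBVBQ/6zn+qjPJNG4hL6+gn9vg3h/a3d6jrtto19SbEpqiJp6e3CYsYasiMWDLjR9e3qAgH59foB9f4B/f4B/gH9/eYB7SWOUvia/ADMr/8/Mr4XMWXpWfoB3hGxzhXphjrVYgkNYarB5Wbioa2Ojj4Wr3pqJLChJZnhDboFWe4dod39ygHt2hVhSeptJVIGCsirCAVeA/PA+1l5FoWuJXpFdcWGJk6icpnypcJSqtrdicnUxPmU1X3tKwnJ20zDnuG2cl5lDe34vW3AlXWwzXpNencOVOUt/YBtDAN522B1U09Gbh5egmJJiVXJeeLVZZZR8l1WBslZjtJOERYdyTKN2Un9zT1+ZjI3LonfexJ7u0aXrVnq7PZw1dbU8KAs0zOFFB9GQEnu95sqtfpuZm3qPZqywj7WlZ1yFbVODuK+enpHC0nfBYYotIVstfWRRcUkYVWgUPHcaRaAx9W/y6ajHVbFVAARA7/bOWZI/ADMy7eS7eabFhahpUqpwf1tTf1ZeVpeZgrmClU9KLrw+5aT3pXvyDRCetqDZuJbTvFiAUoAoAFQW7oWi7ai/ACI69YiU2ZiAD0tCO7gAg18eqcOsYIOlXFenj4KmYZuGfFZWr0hjf91zJX5mrThBbSiJVJ9Ou0x0unORsInL0JJ6ADYW8nZoDTLEEVqQ99bUclHNSL7FeJS9uZKIn1+HUmFyg5l5mmSafleRjte2kt/JbS99bU2AsWyng0VXeotNt8R/Q5We1ZW30nbKBYxw5FZXCVt019GGpIm6eIGqYWx+lYdXqIhwWnaeh2N1gm10Y5KNneBZbSZBgUZeWndKQ1KIxXvDk7m5nsmqTlqqcpSc1KipJWGuwmOHKluDfsFck4JoiFhYgm9yaLBed7SNe0OCgHh7f3+Ahmt+yrpqXzBagE9RirVuIm+EapSQuMWXpayEcFh8foJnsqJpqlJVSW12bmOXeKhwfGNplm1/iY1rps58WUJrfGZ/gH9/f36AmV6ZuIpwc0C0hpe5n8KkL0CGUl9+19Z8i45gZV9/kXZ6m519rW5+U1uUWpN/jYlrfnJ4c2t8ont1"/>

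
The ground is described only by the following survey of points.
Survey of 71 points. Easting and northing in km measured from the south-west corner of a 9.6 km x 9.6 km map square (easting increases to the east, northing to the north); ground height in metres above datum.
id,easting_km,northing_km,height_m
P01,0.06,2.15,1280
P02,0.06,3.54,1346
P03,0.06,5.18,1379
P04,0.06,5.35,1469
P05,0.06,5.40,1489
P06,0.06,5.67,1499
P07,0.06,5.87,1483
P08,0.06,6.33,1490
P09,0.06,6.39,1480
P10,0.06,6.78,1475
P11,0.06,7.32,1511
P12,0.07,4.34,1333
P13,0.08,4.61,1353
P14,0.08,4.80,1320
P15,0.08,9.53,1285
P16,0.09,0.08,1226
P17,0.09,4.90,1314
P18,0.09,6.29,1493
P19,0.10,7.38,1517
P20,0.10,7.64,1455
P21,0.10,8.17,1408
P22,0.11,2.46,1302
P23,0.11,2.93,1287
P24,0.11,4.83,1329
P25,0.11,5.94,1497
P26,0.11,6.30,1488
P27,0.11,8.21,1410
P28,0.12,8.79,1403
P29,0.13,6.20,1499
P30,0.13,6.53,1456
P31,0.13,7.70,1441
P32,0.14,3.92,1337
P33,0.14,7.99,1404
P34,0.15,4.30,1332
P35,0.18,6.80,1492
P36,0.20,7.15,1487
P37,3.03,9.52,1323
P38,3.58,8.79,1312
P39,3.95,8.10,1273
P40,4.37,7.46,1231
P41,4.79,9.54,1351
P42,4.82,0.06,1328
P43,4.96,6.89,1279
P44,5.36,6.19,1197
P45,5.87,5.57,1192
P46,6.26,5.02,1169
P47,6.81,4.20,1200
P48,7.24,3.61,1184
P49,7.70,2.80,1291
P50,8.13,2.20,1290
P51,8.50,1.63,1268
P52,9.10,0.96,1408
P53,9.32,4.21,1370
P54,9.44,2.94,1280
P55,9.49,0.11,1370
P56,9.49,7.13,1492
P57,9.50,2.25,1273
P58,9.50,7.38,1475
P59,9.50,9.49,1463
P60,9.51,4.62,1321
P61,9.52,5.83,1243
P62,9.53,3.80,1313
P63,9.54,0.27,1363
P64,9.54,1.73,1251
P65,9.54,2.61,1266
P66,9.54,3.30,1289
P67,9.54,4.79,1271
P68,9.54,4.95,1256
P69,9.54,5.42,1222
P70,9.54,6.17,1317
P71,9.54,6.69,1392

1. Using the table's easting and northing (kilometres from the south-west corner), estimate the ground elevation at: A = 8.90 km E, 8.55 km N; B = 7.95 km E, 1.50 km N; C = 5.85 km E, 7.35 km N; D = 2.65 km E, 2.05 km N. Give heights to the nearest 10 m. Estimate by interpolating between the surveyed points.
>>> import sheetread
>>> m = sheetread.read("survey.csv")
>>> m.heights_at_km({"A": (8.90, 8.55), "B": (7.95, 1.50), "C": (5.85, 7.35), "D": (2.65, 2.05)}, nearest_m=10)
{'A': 1390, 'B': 1310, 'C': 1300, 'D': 1320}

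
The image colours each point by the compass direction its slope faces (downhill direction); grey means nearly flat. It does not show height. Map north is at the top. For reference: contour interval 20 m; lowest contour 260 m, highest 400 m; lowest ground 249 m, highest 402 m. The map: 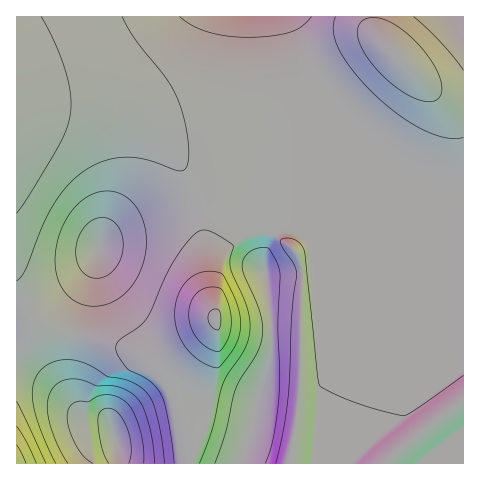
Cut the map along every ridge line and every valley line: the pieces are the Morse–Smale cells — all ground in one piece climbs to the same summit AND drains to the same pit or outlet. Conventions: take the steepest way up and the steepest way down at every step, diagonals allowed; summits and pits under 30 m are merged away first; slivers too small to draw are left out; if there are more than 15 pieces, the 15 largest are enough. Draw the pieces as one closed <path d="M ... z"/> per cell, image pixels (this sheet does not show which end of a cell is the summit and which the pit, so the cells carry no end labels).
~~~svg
<path d="M334 98l-1 8-11 19-37 38-35 22-51 18 5 29 2 45 8 33 4-39 7-18 11-13 14-7 19-1 7 2 20 18 6 15-1 116-11 80 94 1 44-37 36-27 0-213-31-10-37-22-29-23z"/><path d="M287 16l-270 0-1 93 67-1 42 11 23 13 23 20 13 17 15 35 29-10 35-16 29-21 30-32 12-22-1-6-13-15-16-26z"/><path d="M68 107l-52 3 0 176 13 32 6 6 39 9 27-90 7-7 18-10 71-22 1-3-19-39-8-11-23-19-36-18-20-5z"/><path d="M269 232l-23 2-10 6-11 13-7 18-4 20 2 36-14 19-27 28-4 8 20 58 2 12-1 12 98 0 1-4 10-77 1-116-6-15-20-18z"/><path d="M199 204l-37 9-36 13-18 10-7 7-23 73-3 18 31 8 53 20 15-6 42-34 0-8-9-29-4-64z"/><path d="M372 16l-84 0 0 2 12 29 15 27 22 28 30 30 29 23 28 17 23 11 16 3 1-82-16-3-22-15-47-48-5-10z"/><path d="M216 320l-26 24-19 14-12 4-53-20-33-8-3 21 0 26 4 19 6 12 5 5 17 1 8 7 5 13 4 26 72-1 2-8-2-15-20-58 4-8 37-41z"/><path d="M20 368l-4 1 1 95 102-1-6-33-7-9-5-3-16 0-36-34-14-10z"/><path d="M463 16l-89 0-1 8 6 14 6 7 41 41 22 15 15 3z"/><path d="M17 287l-1 81 9 2 16 8 15 11 24 24-8-20-2-12 0-26 3-21-38-10-6-6z"/><path d="M463 401l-35 26-43 36 78 1z"/>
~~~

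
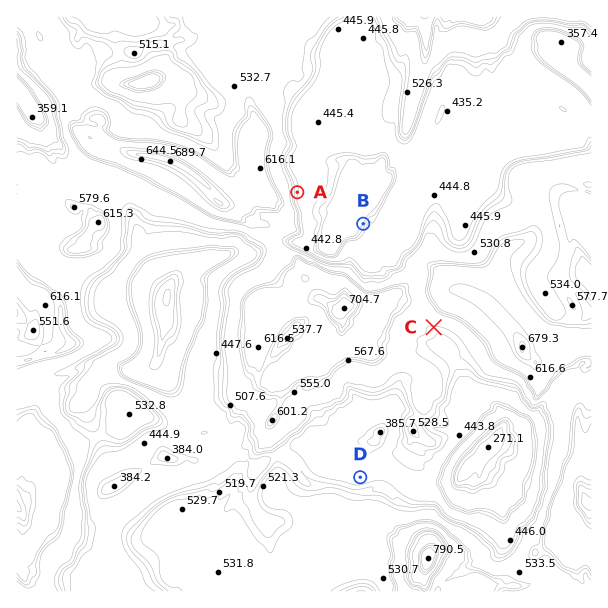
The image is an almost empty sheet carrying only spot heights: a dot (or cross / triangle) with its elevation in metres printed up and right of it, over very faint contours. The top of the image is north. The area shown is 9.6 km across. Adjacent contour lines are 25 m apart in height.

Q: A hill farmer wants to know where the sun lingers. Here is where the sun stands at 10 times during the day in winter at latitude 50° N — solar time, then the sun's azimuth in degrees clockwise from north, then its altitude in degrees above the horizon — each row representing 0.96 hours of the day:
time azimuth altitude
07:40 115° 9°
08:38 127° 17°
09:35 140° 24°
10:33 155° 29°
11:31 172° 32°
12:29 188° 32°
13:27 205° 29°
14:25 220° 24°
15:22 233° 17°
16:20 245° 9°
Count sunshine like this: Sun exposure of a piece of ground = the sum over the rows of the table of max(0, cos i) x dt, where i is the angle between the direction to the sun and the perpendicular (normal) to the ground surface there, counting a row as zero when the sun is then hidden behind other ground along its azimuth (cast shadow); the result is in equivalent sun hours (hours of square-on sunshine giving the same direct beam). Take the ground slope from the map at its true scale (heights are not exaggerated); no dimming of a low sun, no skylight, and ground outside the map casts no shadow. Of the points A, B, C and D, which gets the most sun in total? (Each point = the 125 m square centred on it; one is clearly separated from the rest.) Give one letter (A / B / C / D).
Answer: C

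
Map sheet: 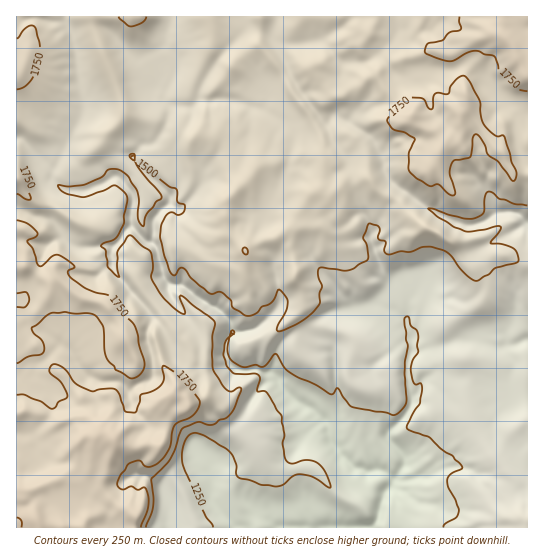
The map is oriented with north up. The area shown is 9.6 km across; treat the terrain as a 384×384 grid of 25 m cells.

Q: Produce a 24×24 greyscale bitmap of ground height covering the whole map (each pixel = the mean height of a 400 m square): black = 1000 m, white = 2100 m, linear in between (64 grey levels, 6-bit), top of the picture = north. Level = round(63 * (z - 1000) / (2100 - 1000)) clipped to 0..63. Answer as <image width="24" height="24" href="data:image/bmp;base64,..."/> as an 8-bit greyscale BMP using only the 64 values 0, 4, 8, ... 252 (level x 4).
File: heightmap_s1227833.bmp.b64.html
<image width="24" height="24" href="data:image/bmp;base64,Qk12BgAAAAAAADYEAAAoAAAAGAAAABgAAAABAAgAAAAAAEACAAATCwAAEwsAAAABAAAAAAAAAAAAAAEBAQACAgIAAwMDAAQEBAAFBQUABgYGAAcHBwAICAgACQkJAAoKCgALCwsADAwMAA0NDQAODg4ADw8PABAQEAAREREAEhISABMTEwAUFBQAFRUVABYWFgAXFxcAGBgYABkZGQAaGhoAGxsbABwcHAAdHR0AHh4eAB8fHwAgICAAISEhACIiIgAjIyMAJCQkACUlJQAmJiYAJycnACgoKAApKSkAKioqACsrKwAsLCwALS0tAC4uLgAvLy8AMDAwADExMQAyMjIAMzMzADQ0NAA1NTUANjY2ADc3NwA4ODgAOTk5ADo6OgA7OzsAPDw8AD09PQA+Pj4APz8/AEBAQABBQUEAQkJCAENDQwBEREQARUVFAEZGRgBHR0cASEhIAElJSQBKSkoAS0tLAExMTABNTU0ATk5OAE9PTwBQUFAAUVFRAFJSUgBTU1MAVFRUAFVVVQBWVlYAV1dXAFhYWABZWVkAWlpaAFtbWwBcXFwAXV1dAF5eXgBfX18AYGBgAGFhYQBiYmIAY2NjAGRkZABlZWUAZmZmAGdnZwBoaGgAaWlpAGpqagBra2sAbGxsAG1tbQBubm4Ab29vAHBwcABxcXEAcnJyAHNzcwB0dHQAdXV1AHZ2dgB3d3cAeHh4AHl5eQB6enoAe3t7AHx8fAB9fX0Afn5+AH9/fwCAgIAAgYGBAIKCggCDg4MAhISEAIWFhQCGhoYAh4eHAIiIiACJiYkAioqKAIuLiwCMjIwAjY2NAI6OjgCPj48AkJCQAJGRkQCSkpIAk5OTAJSUlACVlZUAlpaWAJeXlwCYmJgAmZmZAJqamgCbm5sAnJycAJ2dnQCenp4An5+fAKCgoAChoaEAoqKiAKOjowCkpKQApaWlAKampgCnp6cAqKioAKmpqQCqqqoAq6urAKysrACtra0Arq6uAK+vrwCwsLAAsbGxALKysgCzs7MAtLS0ALW1tQC2trYAt7e3ALi4uAC5ubkAurq6ALu7uwC8vLwAvb29AL6+vgC/v78AwMDAAMHBwQDCwsIAw8PDAMTExADFxcUAxsbGAMfHxwDIyMgAycnJAMrKygDLy8sAzMzMAM3NzQDOzs4Az8/PANDQ0ADR0dEA0tLSANPT0wDU1NQA1dXVANbW1gDX19cA2NjYANnZ2QDa2toA29vbANzc3ADd3d0A3t7eAN/f3wDg4OAA4eHhAOLi4gDj4+MA5OTkAOXl5QDm5uYA5+fnAOjo6ADp6ekA6urqAOvr6wDs7OwA7e3tAO7u7gDv7+8A8PDwAPHx8QDy8vIA8/PzAPT09AD19fUA9vb2APf39wD4+PgA+fn5APr6+gD7+/sA/Pz8AP39/QD+/v4A////AODQyMjAyGBIRCwkIBwcHBwcICgwOExcZNTIxMTAuHRIOCgsLCwkLDAkGCAsPExUWLzAxMjAmHhMLCg4REA4OCAYGBwsPEhQULSwxNDUwMBkLDBEUDwwJBwgICAwPExQTLCwwNTYxLyQTFRUUDwkHCQsJDRASFBMULiwuLy8sMDEqIRcTDAgIDA4PDhITExISKyorKyooKzIoIBkPCQsPEhQUDhETExERKioqKSssKCciGBAODRUUFRQUDxETExIRLCopKi0uJiIhFhcYFRgVFhURDhETEhEQKyoqKi0rIiEfGBQYHBsWFBIQDxIVExIRKy0sLSwjIBwZFx8eHCEYEhEQDxEVGRgULC4tKCQgHBccISUjISMbGRcREBEWHBsYLyspIx0hGx8jJSglIyMfHhsYFRQbHh4cLCYhIR0cGSEjJigmJiQjIhweIiQjHx0bKCQkIyEbGh4hJyYkJScmJB8hJiIdHBkXKiIeHR8cHRwgJigkJCcoJiMjICMoIh0hKB4eHhwdHR8hIygnJCUnJSUhKC4qIyUpIR4fIiAeHyEjJCYmJCUmJCMiKy8tKiwoIyEfISQhICIlJSUkIyMkIyInLC4vLCsnJiMgHyQkISAiJCMiIiQjIiQqLywvLScmKiYhICUiHyAiJCMiJCUmJycoKCksKyYqLSgiIyYhICAjJSYkJCcnJScnJycpKCoyLSkiJSUiICAkJiYmIyUlJygmKCssLC8zKiYiJyYqJCElJyQlJCcmJykmJykrLjIyA=="/>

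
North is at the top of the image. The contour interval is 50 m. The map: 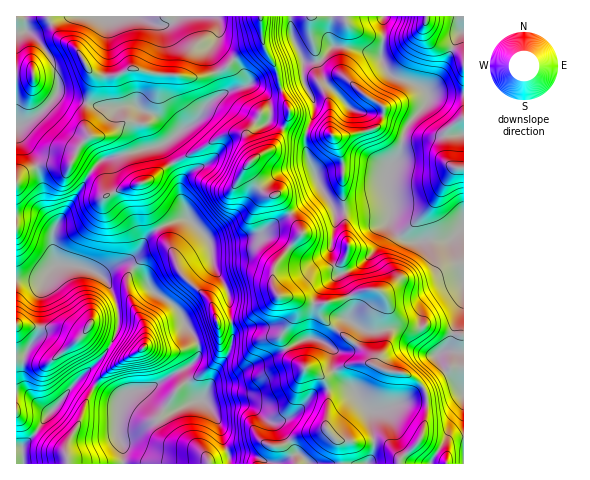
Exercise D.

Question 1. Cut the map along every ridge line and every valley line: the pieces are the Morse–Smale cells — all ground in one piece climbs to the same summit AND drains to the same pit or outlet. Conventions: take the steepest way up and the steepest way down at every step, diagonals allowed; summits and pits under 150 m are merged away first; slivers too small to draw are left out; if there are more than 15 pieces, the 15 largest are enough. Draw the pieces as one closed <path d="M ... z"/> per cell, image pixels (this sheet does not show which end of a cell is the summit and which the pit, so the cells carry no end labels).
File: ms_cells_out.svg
<path d="M260 16l-244 1 0 262 25 1 16-16 24 3 21 8 13-9 10-3 11 7 18 22 23 16 8 17 10 11 4 12 0 6-5 8-43 25-21 5-9 6-5 33 7 18 1 15 274 0 2-5 17-15 6-12 4-15 0-22-4-9-16-12-21-3-12-6-4-9-8-8-38-28-4-7 1-9-42-8-5-8 0-21 28-35-22-35-3-3-11 0-8-8-11-17 4-8 24-16 14-29 0-7-8-19-6-24-12-21z"/><path d="M383 16l-122 1 2 28 12 21 6 24 8 19 0 7-14 29-24 16-4 8 11 17 8 8 11 0 3 3 22 35-28 35-1 17 3 9 3 3 42 8-1 9 4 7 38 28 8 8 4 9 12 6 21 3 16 12 4 9 0 22-4 15-6 12-17 15-1 4 64 1 1-235-15 11-38 2-9-3-12-14 2-21-2-5-26 9-18 3-12-1-16-28-13-34 0-14 9-18 1-13-12-23 0-18 10 1 8-3 12-14 28 4 20 7 3-17z"/><path d="M463 16l-79 1-3 42 6 12 11 8 23 8 7 7-1 9-20 23-8 31-10 10-3 9 6 28-2 21 12 14 9 3 38-2 15-12z"/><path d="M125 263l-10 3-14 10 12 16 6 21 0 12-7 18-11 15-31 31-14 18-7 6-13 20-14 14 2 17 99 0 0-15-7-18 5-33 9-6 17-4 15-7 26-14 10-10 1-9-2-7-20-33-23-16-18-22z"/><path d="M342 46l-9 0-14 16-16 0 0 18 12 23-1 13-9 18 0 14 13 34 15 27 3 2 34-4 14-4 5-4-3-17 1-10 12-15 8-31 21-25 0-7-7-7-30-11-12-20z"/><path d="M66 264l-11 2-14 14-25 0 1 168 4 0 15-15 13-20 7-6 14-18 31-31 11-15 6-14 0-23-11-25-12-9z"/><path d="M21 448l-5 0 1 16 6-1z"/>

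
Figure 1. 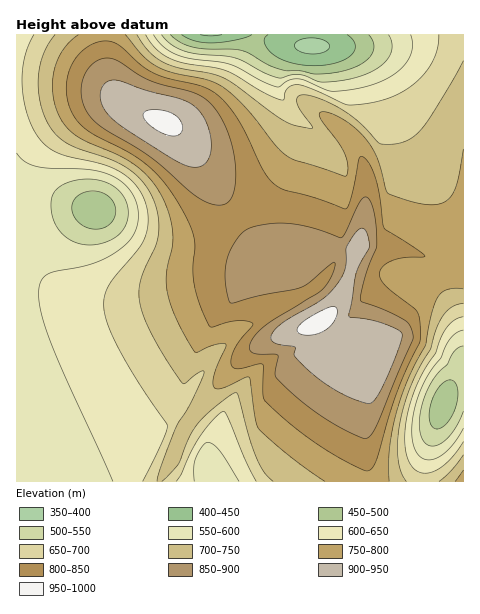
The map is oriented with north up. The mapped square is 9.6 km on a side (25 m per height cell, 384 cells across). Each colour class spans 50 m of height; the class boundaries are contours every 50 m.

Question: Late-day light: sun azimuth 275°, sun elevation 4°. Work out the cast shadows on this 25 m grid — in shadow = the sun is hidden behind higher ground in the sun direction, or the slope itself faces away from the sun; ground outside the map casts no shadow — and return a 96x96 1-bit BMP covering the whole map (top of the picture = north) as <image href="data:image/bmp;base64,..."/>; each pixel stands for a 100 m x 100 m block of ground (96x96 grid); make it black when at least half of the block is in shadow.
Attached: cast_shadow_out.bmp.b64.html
<image width="96" height="96" href="data:image/bmp;base64,Qk2+BAAAAAAAAD4AAAAoAAAAYAAAAGAAAAABAAEAAAAAAIAEAAATCwAAEwsAAAIAAAAAAAAA////AAAAAAAAAAAA//8AAAAH/+AAAAAA//8AAAAH//AAAAAAf/8AAAAP//gAAAAAP/8AAAAP//wAAAAAP/8AAAAP//4AAAAAP/8AAAAP//4AAAAAH/4AAAAP//8AAAAAH/4AAAAP//8AAAAAH/4AAAAP//8AAAAAH/4AAAAP//8AAAAAD/4AAAAP//8AAAAAB/wAAAAP//8AAAAAA/wAAAAP//8AAAAAAf4AAAAP//8AAAAAAP4AAAAP//8AAAAAAP4AAAAP//8AAAAAAH4AAAAP//8AAAAAAD8AAAAH//8AAAAACB8AAAAH//8AAAAADA+AAAAH//8AAAAADAeAAAAH//8AAAAABgPAAAAD//8AAAAABgHAAAAD//8AAAAABwDgAAAD//8AAAAAA4BwAAAB//8AAAAAA4AYAAAB//8AAAAAA4AAAAAB//8AAAAAAYAAAAAA//8AAAAAAIAAAAAA//8AAAAAAMAAAAAAf/8AAAAAAEAAAAAAf/8AAAAAAAAAAEAAP/8AAAAAAAAAAHgAf/8AAAAAAAAAAD4Af/8AAAAAAAAAAB/gf/8AAAAAAAAAAA////8AAAAAAAAAAA////8AAAAAAAAAAAf///8AAAAAAAAAAAP///8AAAAAAAAAAAP///8AAAAAAAAAAAH///8AAAAAAAAAAAH///4AAAAAAAAAAAH///gAAAAAAAAAAAD///AAAAAAAAAAAAD///AAAAAAAAAAAAB//+AAAAAAAAAAAAB//+AAAAAAAAAAAAB///gAAAAAAAAAAAB///4AAAAAAAAAAAA///4AAAAAAAAAAAA///4AAAAAAAAAAAA///wAAAAAAAAAAAA///gAOAAAAAAAAAAf//gA/wAAAAAAAAAf//AB/8AAAAAAAAAf//AD/8AAAAAAAAAf/+AD/+AAAAAAAAAf/+AH/+AAAAAAAAAf/8AH/+AAAAAAAAAf/8AH/8AAAAAAAAAf/4AH/4AAAAAAAAAP/4AD/wAAAAAAAAAP/4AA/AAAAAAAAAAP/wAAAAAAAABwAAAP/wAAAAAAAAf/gAAf/wAAAAAAAA//8AAf/gAAAAAAAB///AAf/gAAAAAAAD///wAf/AAAAAAAAH///8Af/AAAAAAAAP////Af+AAAAAAAAP////A/+AAAAAAAAf////A/8AAAAAAAA/////B/4AAAAAAAA////+D/wAAAAAAAB////8D/gAAAAAAAB////4H/AAAAAAAAD////wP+AAAAAAAAD////gf8AAAAAAAAD////A/wAAAAAAAAB///+B/gAAAAAAAAB///8H+AAAAAAAAAA///4P8AAAAAAAAAA///wf4AAAAAAAAAAP//w/gAAAAAAAAPAH//x/AAAAAAAAB/////9+AAAAAAAAD///////AAAAAAAAH///////gAAAAAAAP///////wAAAAAAAP///////wAAAAAAAP///////wAAAAAAAP//////8AAAAAAAAP/////+AAAAAAAAAP///4D+AAAAAAAAAP//4AB8AAAAAA="/>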